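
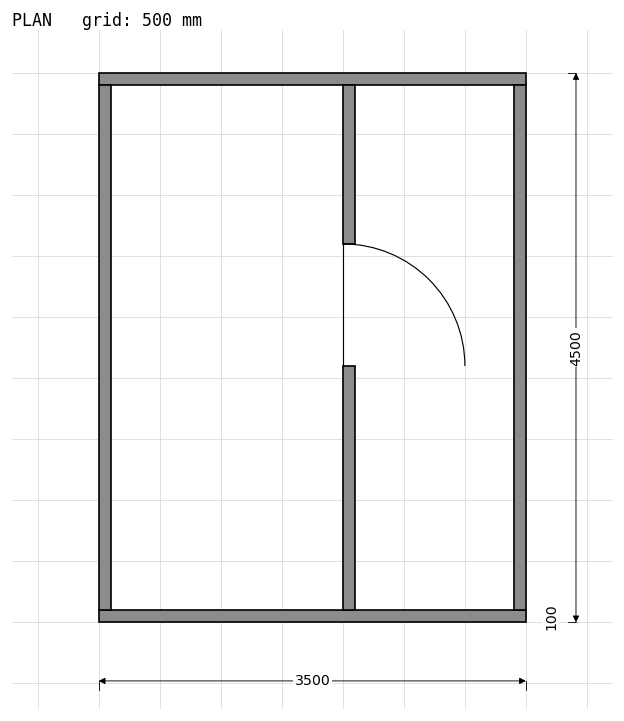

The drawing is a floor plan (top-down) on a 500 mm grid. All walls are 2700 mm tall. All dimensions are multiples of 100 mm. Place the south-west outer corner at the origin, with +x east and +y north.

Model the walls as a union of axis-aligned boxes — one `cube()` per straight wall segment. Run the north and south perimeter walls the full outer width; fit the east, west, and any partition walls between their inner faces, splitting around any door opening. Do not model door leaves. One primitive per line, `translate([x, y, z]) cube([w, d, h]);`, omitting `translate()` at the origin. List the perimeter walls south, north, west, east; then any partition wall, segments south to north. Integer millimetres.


cube([3500, 100, 2700]);
translate([0, 4400, 0]) cube([3500, 100, 2700]);
translate([0, 100, 0]) cube([100, 4300, 2700]);
translate([3400, 100, 0]) cube([100, 4300, 2700]);
translate([2000, 100, 0]) cube([100, 2000, 2700]);
translate([2000, 3100, 0]) cube([100, 1300, 2700]);


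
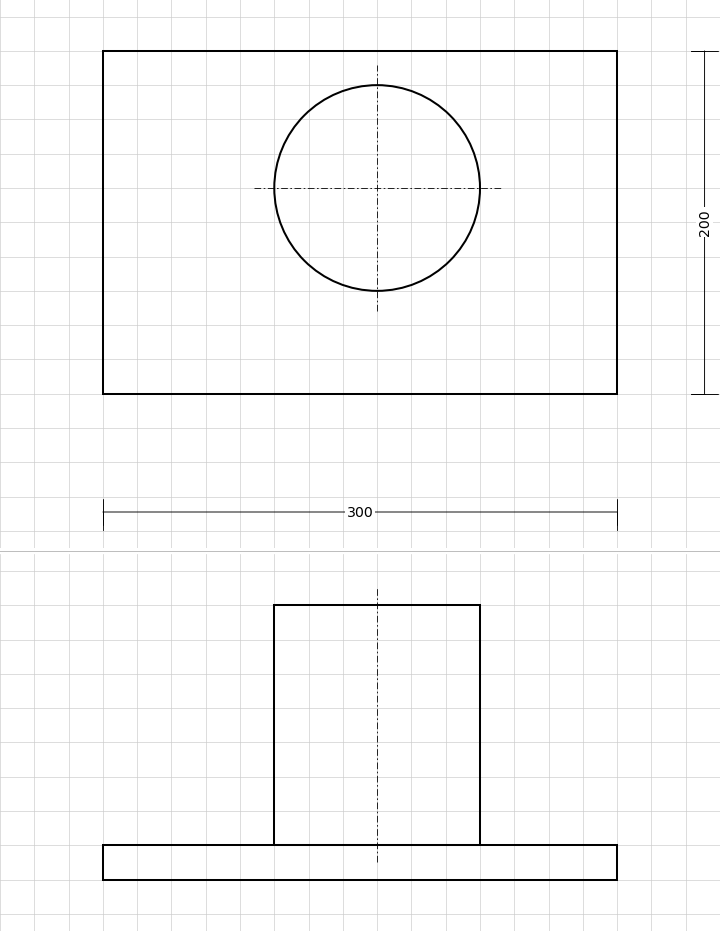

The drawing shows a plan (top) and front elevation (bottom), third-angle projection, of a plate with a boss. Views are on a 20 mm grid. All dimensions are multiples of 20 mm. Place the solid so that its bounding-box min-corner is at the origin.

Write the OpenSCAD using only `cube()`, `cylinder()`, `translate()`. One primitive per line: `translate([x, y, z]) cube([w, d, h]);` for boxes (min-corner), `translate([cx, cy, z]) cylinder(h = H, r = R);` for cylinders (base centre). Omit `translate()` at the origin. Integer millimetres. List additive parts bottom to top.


cube([300, 200, 20]);
translate([160, 120, 20]) cylinder(h = 140, r = 60);


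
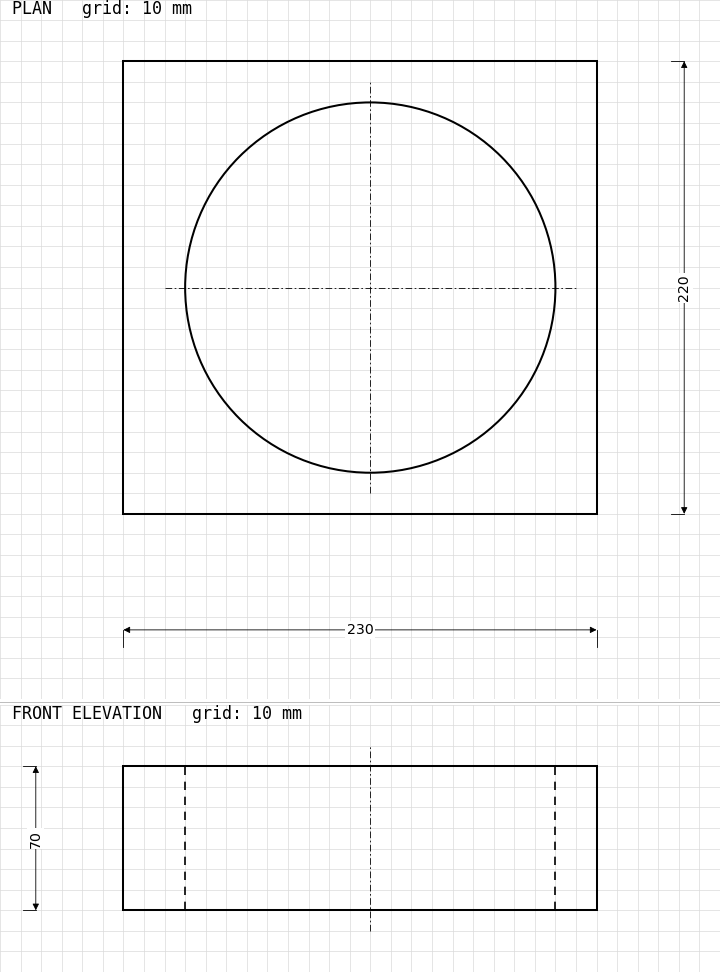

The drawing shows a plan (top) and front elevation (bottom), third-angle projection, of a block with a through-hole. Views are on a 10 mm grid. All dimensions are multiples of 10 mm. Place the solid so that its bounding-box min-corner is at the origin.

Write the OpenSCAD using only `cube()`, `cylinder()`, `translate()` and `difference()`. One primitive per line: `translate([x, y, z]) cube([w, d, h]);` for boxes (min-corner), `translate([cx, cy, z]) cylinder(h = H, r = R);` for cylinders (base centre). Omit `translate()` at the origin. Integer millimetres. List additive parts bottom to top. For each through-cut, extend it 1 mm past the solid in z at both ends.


difference() {
  cube([230, 220, 70]);
  translate([120, 110, -1]) cylinder(h = 72, r = 90);
}


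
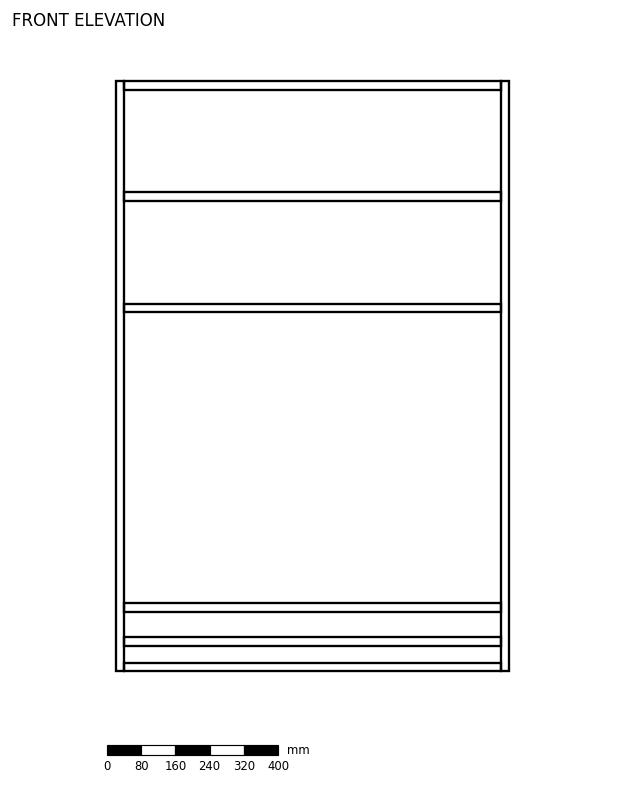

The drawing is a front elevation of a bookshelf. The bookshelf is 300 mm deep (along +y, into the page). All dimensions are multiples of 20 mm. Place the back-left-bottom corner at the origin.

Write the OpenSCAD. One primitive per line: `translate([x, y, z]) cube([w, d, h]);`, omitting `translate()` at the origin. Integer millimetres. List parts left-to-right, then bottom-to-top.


cube([20, 300, 1380]);
translate([20, 0, 0]) cube([880, 300, 20]);
translate([20, 0, 60]) cube([880, 300, 20]);
translate([20, 0, 140]) cube([880, 300, 20]);
translate([20, 0, 840]) cube([880, 300, 20]);
translate([20, 0, 1100]) cube([880, 300, 20]);
translate([20, 0, 1360]) cube([880, 300, 20]);
translate([900, 0, 0]) cube([20, 300, 1380]);


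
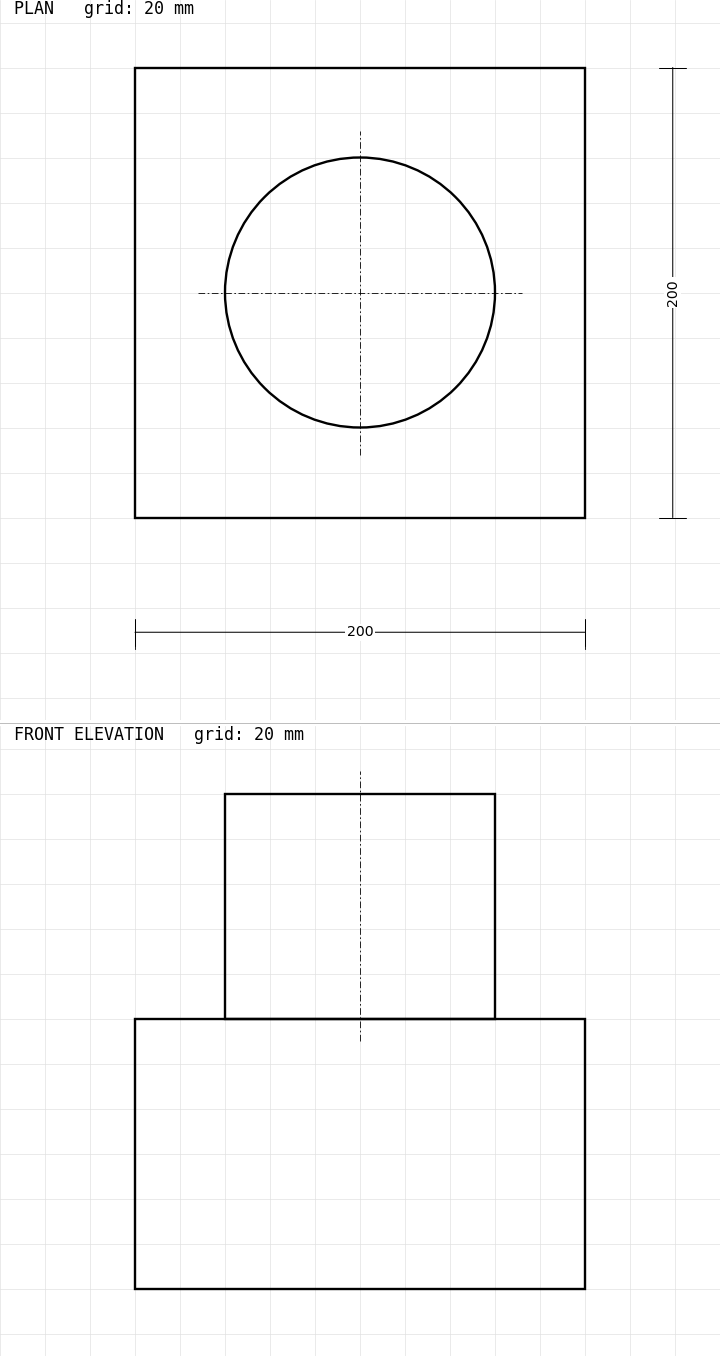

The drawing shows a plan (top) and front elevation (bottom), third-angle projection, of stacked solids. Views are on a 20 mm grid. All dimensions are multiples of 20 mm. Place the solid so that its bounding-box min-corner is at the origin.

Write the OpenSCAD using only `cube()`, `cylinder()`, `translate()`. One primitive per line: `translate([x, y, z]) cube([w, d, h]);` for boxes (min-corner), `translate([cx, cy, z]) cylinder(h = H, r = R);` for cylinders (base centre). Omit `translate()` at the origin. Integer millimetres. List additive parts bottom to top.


cube([200, 200, 120]);
translate([100, 100, 120]) cylinder(h = 100, r = 60);


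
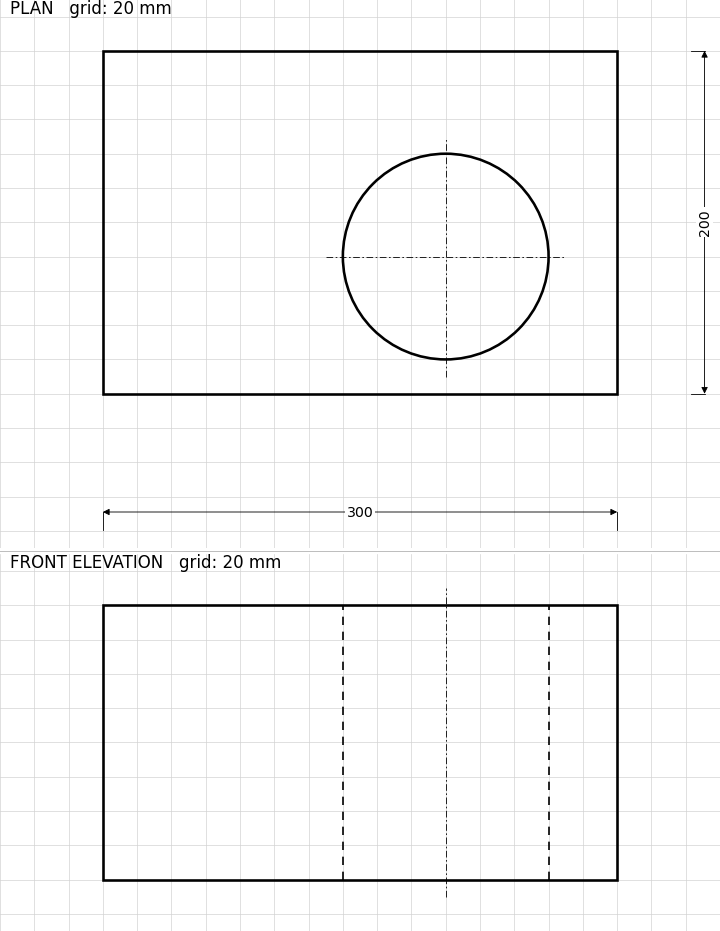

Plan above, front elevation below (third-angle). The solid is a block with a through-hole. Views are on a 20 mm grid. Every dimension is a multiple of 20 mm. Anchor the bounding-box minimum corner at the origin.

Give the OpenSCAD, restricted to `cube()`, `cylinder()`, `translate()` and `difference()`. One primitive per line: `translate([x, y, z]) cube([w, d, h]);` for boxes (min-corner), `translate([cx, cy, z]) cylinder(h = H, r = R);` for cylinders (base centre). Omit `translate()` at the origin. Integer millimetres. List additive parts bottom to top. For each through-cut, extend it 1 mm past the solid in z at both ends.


difference() {
  cube([300, 200, 160]);
  translate([200, 80, -1]) cylinder(h = 162, r = 60);
}


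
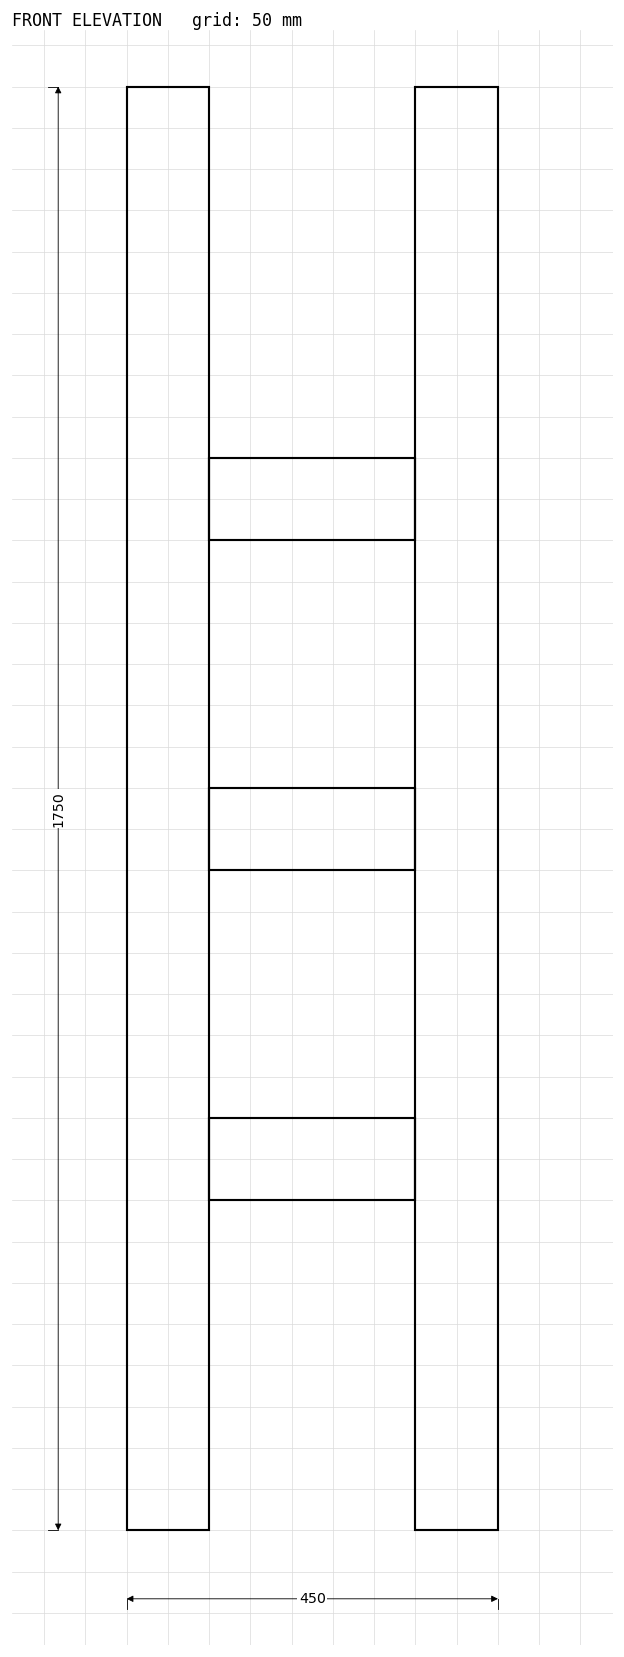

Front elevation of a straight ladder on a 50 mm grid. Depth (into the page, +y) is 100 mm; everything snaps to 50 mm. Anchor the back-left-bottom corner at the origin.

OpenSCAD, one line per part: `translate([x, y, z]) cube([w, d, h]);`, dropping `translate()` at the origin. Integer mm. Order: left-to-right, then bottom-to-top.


cube([100, 100, 1750]);
translate([100, 0, 400]) cube([250, 100, 100]);
translate([100, 0, 800]) cube([250, 100, 100]);
translate([100, 0, 1200]) cube([250, 100, 100]);
translate([350, 0, 0]) cube([100, 100, 1750]);


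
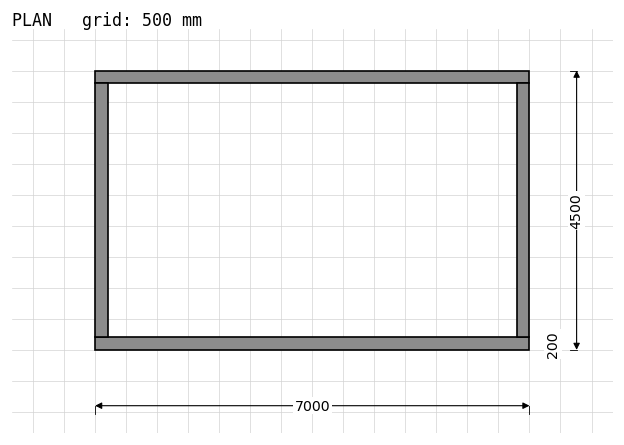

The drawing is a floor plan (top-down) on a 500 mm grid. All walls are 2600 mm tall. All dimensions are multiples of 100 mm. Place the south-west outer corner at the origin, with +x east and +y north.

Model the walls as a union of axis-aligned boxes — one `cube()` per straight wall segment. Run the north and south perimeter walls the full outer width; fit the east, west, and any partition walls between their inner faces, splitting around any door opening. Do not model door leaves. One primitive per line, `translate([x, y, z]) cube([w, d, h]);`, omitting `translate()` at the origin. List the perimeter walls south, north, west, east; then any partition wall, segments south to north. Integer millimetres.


cube([7000, 200, 2600]);
translate([0, 4300, 0]) cube([7000, 200, 2600]);
translate([0, 200, 0]) cube([200, 4100, 2600]);
translate([6800, 200, 0]) cube([200, 4100, 2600]);


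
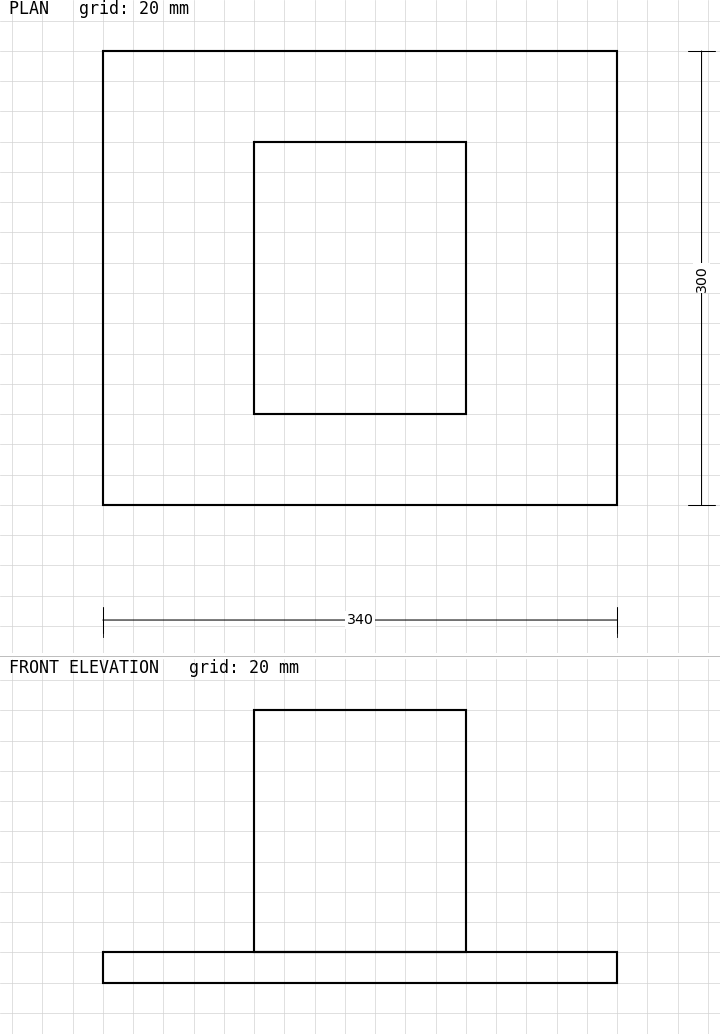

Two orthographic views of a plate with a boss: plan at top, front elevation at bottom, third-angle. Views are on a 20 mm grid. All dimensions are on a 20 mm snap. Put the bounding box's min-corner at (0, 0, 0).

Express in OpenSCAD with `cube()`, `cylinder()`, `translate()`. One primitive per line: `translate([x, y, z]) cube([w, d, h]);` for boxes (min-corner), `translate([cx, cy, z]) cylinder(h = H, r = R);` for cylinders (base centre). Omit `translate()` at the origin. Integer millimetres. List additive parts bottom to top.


cube([340, 300, 20]);
translate([100, 60, 20]) cube([140, 180, 160]);


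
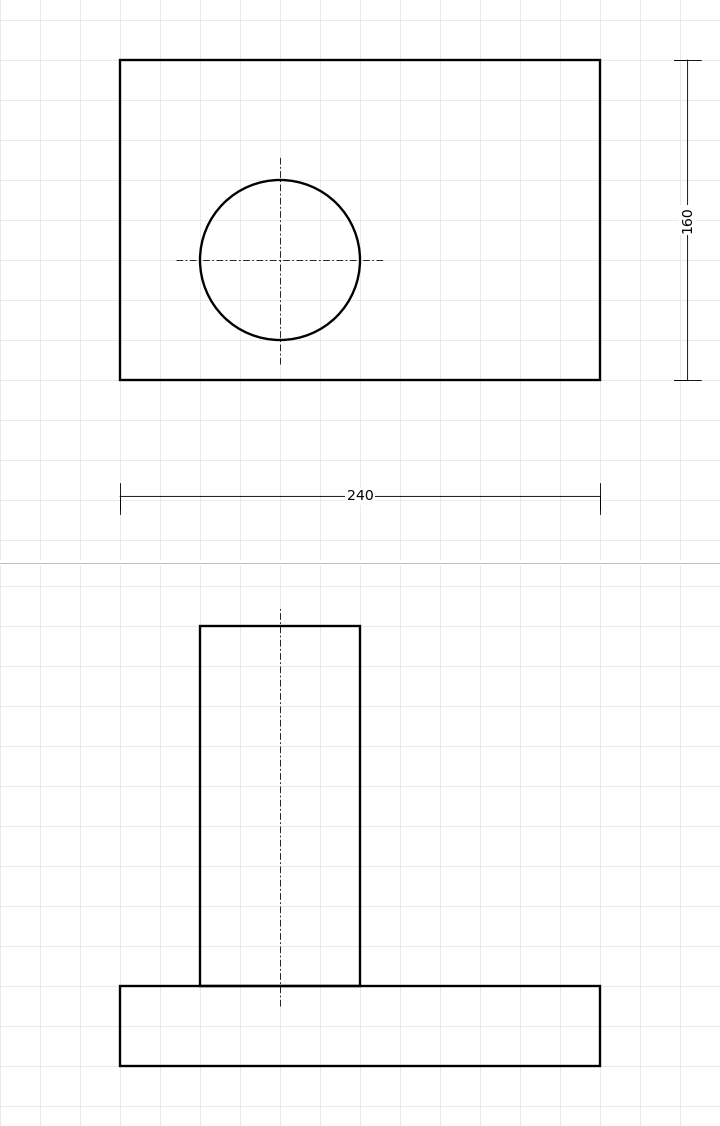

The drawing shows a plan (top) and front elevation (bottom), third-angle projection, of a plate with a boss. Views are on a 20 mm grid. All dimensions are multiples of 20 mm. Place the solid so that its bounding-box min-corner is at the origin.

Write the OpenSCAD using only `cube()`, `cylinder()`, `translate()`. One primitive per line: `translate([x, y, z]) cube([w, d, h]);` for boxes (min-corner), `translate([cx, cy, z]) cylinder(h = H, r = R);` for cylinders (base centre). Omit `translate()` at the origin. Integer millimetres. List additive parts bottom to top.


cube([240, 160, 40]);
translate([80, 60, 40]) cylinder(h = 180, r = 40);


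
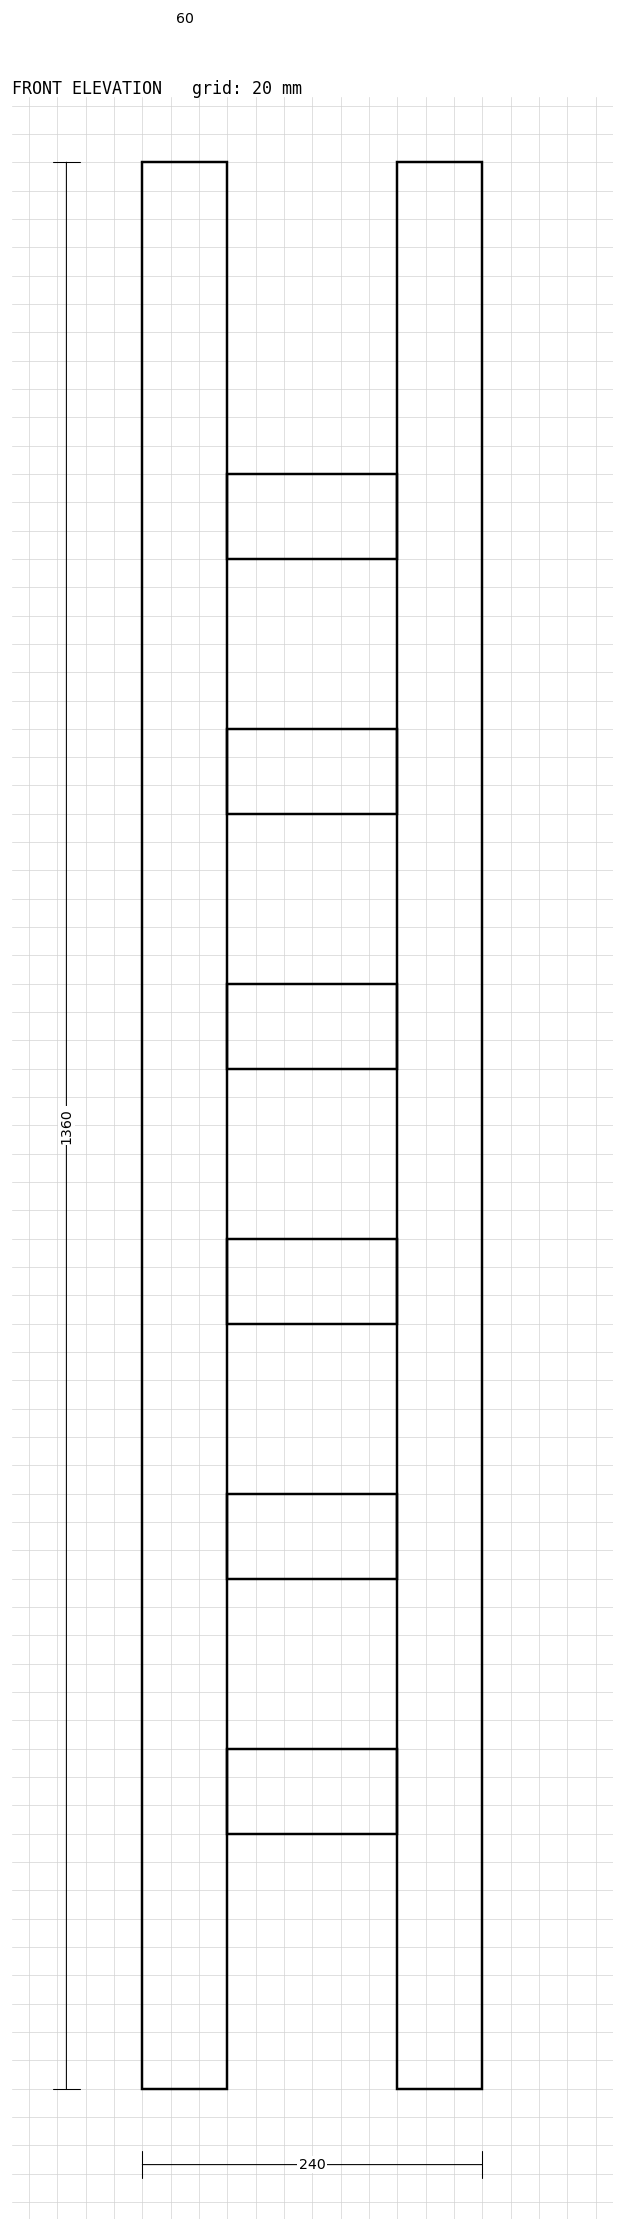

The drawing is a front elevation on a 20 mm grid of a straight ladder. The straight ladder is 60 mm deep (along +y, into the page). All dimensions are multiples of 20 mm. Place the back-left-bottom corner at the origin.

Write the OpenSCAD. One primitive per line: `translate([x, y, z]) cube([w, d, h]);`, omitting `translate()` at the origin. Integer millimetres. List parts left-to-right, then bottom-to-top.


cube([60, 60, 1360]);
translate([60, 0, 180]) cube([120, 60, 60]);
translate([60, 0, 360]) cube([120, 60, 60]);
translate([60, 0, 540]) cube([120, 60, 60]);
translate([60, 0, 720]) cube([120, 60, 60]);
translate([60, 0, 900]) cube([120, 60, 60]);
translate([60, 0, 1080]) cube([120, 60, 60]);
translate([180, 0, 0]) cube([60, 60, 1360]);


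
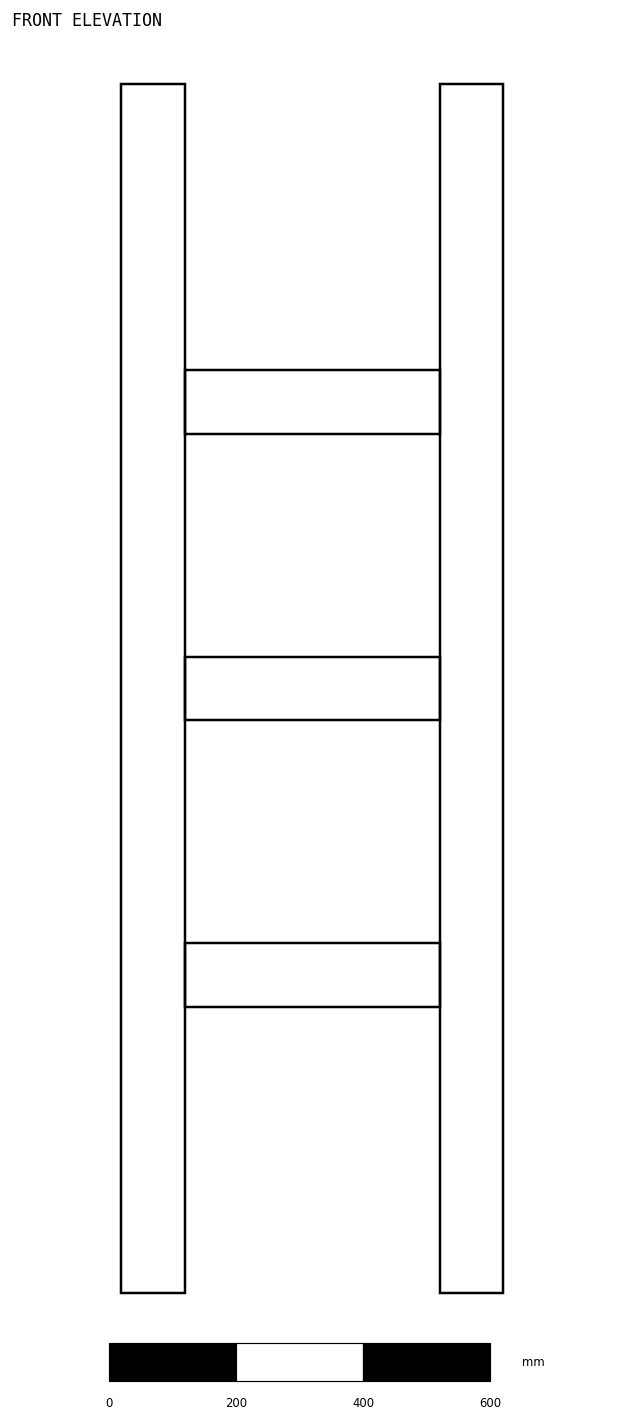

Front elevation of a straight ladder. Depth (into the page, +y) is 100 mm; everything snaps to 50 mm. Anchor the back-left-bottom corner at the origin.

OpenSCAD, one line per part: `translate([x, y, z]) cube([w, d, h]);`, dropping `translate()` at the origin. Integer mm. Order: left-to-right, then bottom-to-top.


cube([100, 100, 1900]);
translate([100, 0, 450]) cube([400, 100, 100]);
translate([100, 0, 900]) cube([400, 100, 100]);
translate([100, 0, 1350]) cube([400, 100, 100]);
translate([500, 0, 0]) cube([100, 100, 1900]);


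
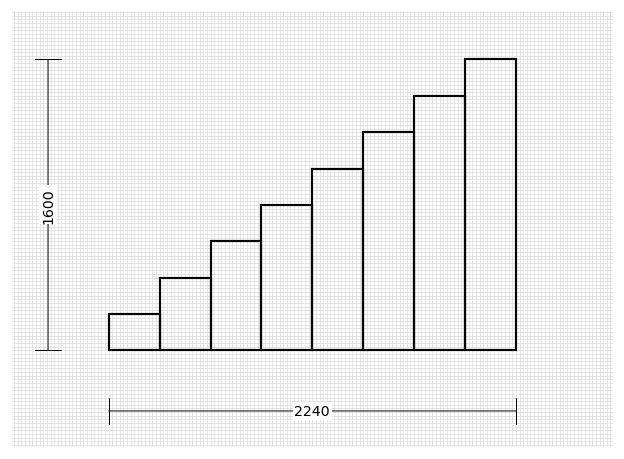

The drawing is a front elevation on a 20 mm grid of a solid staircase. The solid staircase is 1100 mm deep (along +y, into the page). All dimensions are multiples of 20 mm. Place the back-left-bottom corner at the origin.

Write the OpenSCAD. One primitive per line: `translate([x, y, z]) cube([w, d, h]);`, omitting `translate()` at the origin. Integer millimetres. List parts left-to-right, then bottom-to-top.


cube([280, 1100, 200]);
translate([280, 0, 0]) cube([280, 1100, 400]);
translate([560, 0, 0]) cube([280, 1100, 600]);
translate([840, 0, 0]) cube([280, 1100, 800]);
translate([1120, 0, 0]) cube([280, 1100, 1000]);
translate([1400, 0, 0]) cube([280, 1100, 1200]);
translate([1680, 0, 0]) cube([280, 1100, 1400]);
translate([1960, 0, 0]) cube([280, 1100, 1600]);


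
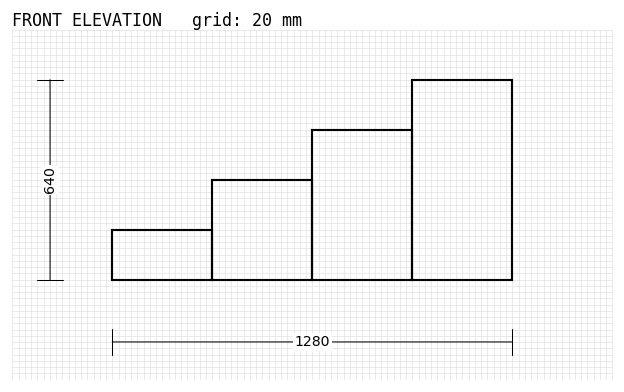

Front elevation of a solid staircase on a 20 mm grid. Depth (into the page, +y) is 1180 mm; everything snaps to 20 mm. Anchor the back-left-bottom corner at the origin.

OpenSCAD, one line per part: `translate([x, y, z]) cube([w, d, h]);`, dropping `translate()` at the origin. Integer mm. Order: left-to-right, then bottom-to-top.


cube([320, 1180, 160]);
translate([320, 0, 0]) cube([320, 1180, 320]);
translate([640, 0, 0]) cube([320, 1180, 480]);
translate([960, 0, 0]) cube([320, 1180, 640]);


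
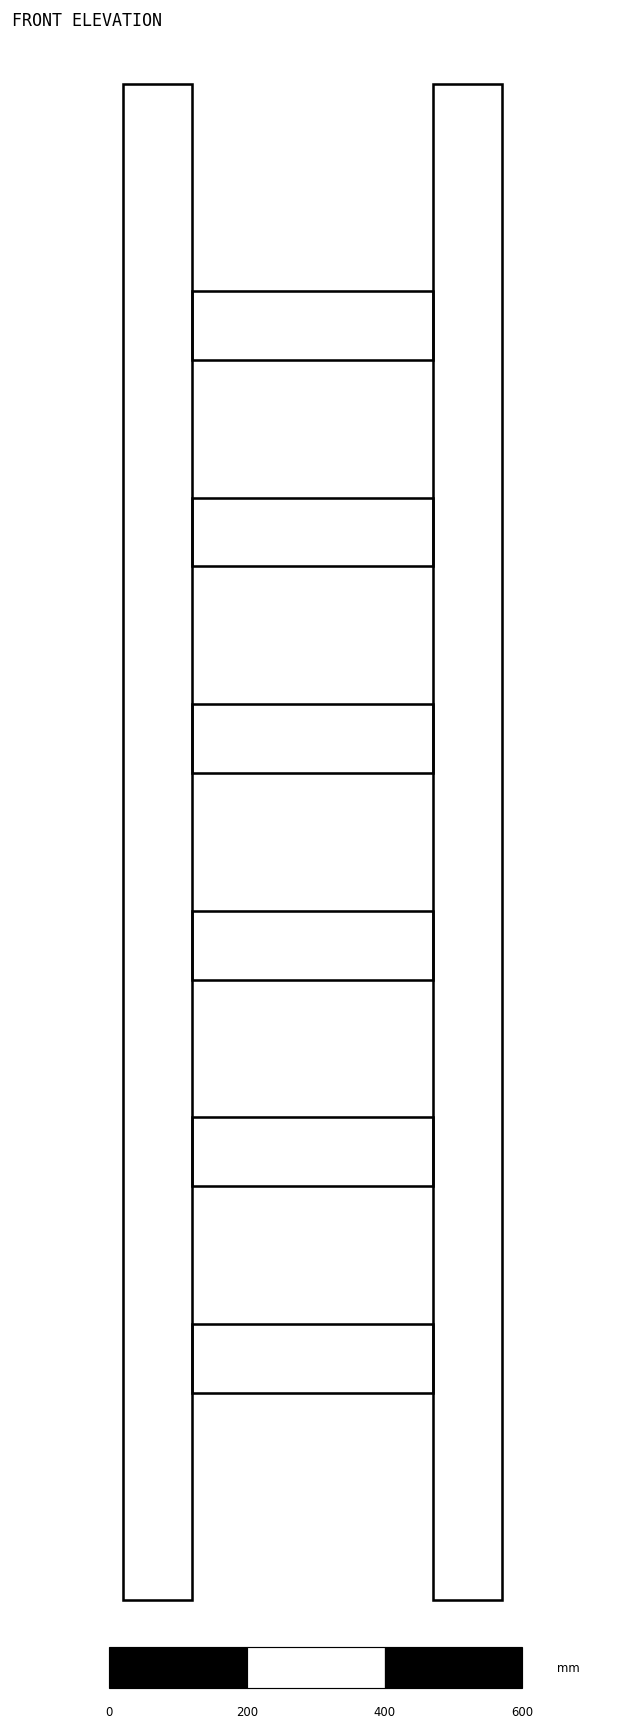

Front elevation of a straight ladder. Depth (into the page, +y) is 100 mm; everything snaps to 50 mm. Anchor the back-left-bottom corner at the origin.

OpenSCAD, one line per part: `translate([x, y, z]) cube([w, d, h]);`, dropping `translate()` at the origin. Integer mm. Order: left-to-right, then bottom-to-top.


cube([100, 100, 2200]);
translate([100, 0, 300]) cube([350, 100, 100]);
translate([100, 0, 600]) cube([350, 100, 100]);
translate([100, 0, 900]) cube([350, 100, 100]);
translate([100, 0, 1200]) cube([350, 100, 100]);
translate([100, 0, 1500]) cube([350, 100, 100]);
translate([100, 0, 1800]) cube([350, 100, 100]);
translate([450, 0, 0]) cube([100, 100, 2200]);


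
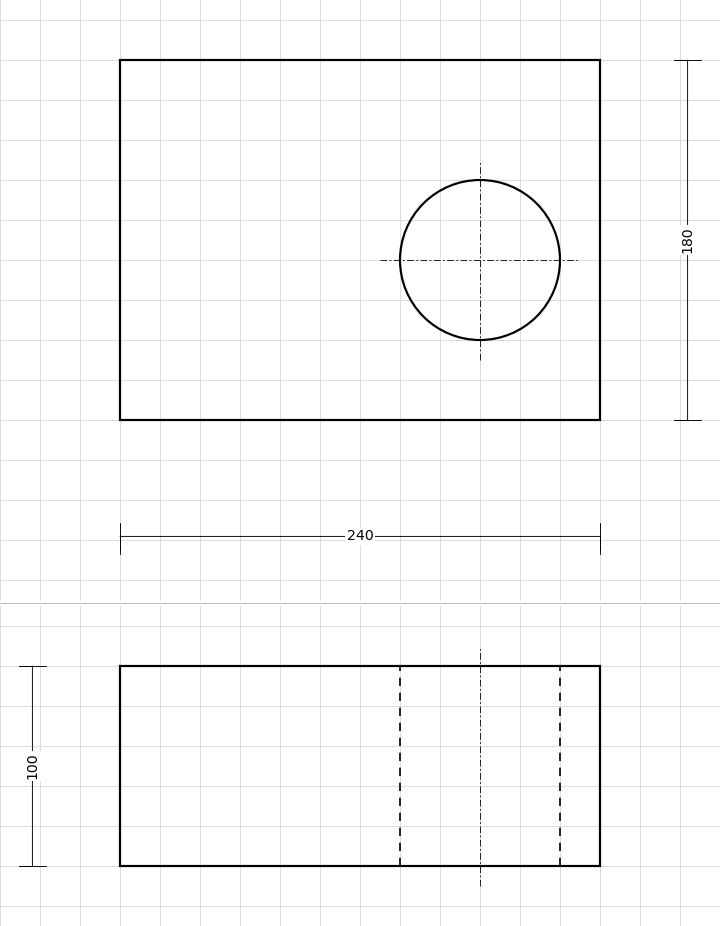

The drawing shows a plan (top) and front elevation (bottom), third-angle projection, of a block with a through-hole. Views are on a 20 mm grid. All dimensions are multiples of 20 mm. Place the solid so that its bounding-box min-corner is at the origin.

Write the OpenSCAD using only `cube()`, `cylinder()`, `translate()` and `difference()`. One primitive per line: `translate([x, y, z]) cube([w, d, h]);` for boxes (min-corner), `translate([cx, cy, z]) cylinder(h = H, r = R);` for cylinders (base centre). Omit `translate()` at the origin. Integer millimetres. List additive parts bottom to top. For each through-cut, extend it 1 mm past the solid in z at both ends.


difference() {
  cube([240, 180, 100]);
  translate([180, 80, -1]) cylinder(h = 102, r = 40);
}


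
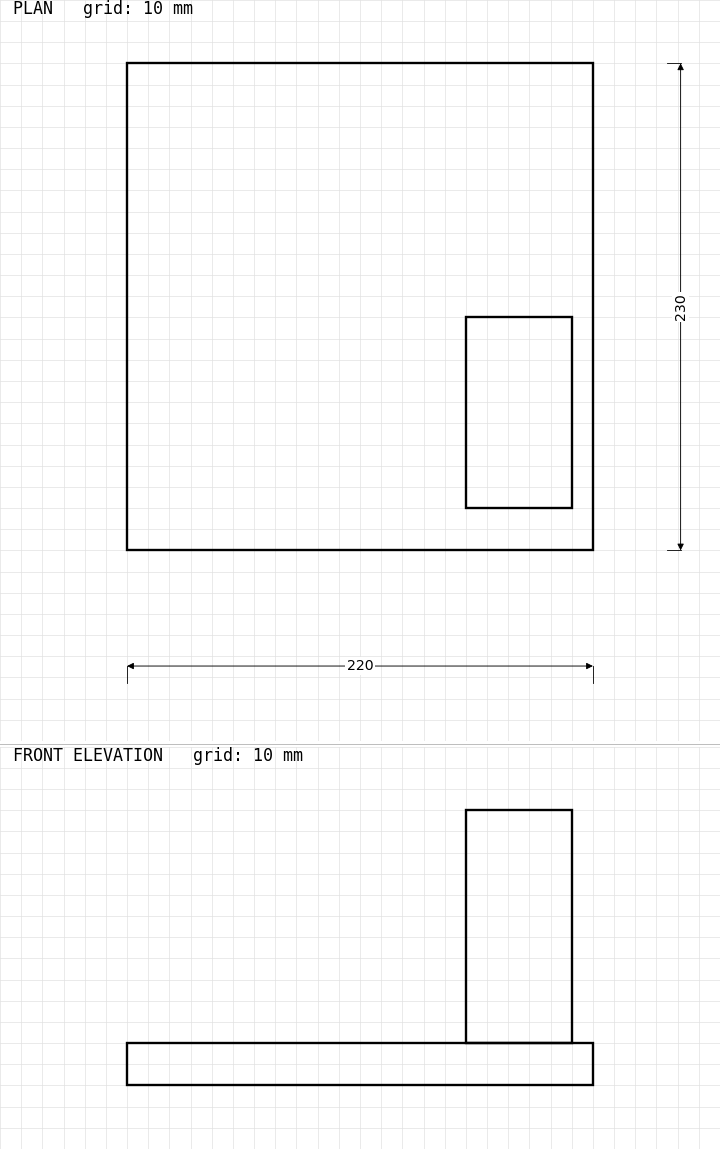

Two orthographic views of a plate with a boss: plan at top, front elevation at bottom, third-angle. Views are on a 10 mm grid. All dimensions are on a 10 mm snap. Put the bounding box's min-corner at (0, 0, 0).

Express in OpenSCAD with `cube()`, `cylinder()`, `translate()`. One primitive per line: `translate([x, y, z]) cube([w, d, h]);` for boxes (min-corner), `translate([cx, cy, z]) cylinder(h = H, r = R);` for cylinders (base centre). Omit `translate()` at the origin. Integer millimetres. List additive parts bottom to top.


cube([220, 230, 20]);
translate([160, 20, 20]) cube([50, 90, 110]);


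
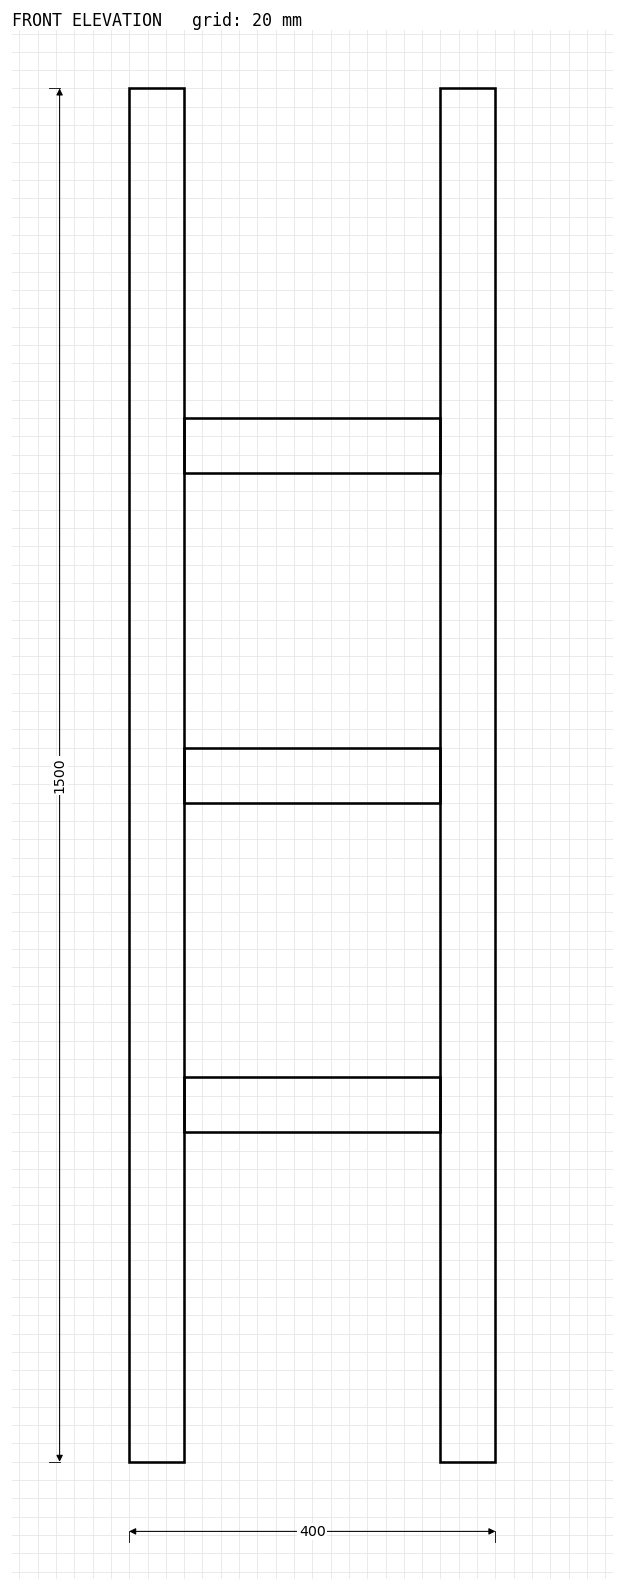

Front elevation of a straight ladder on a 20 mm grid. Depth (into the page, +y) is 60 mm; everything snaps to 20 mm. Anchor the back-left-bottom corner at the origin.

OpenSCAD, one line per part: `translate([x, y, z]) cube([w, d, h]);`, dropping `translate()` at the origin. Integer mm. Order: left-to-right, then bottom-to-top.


cube([60, 60, 1500]);
translate([60, 0, 360]) cube([280, 60, 60]);
translate([60, 0, 720]) cube([280, 60, 60]);
translate([60, 0, 1080]) cube([280, 60, 60]);
translate([340, 0, 0]) cube([60, 60, 1500]);


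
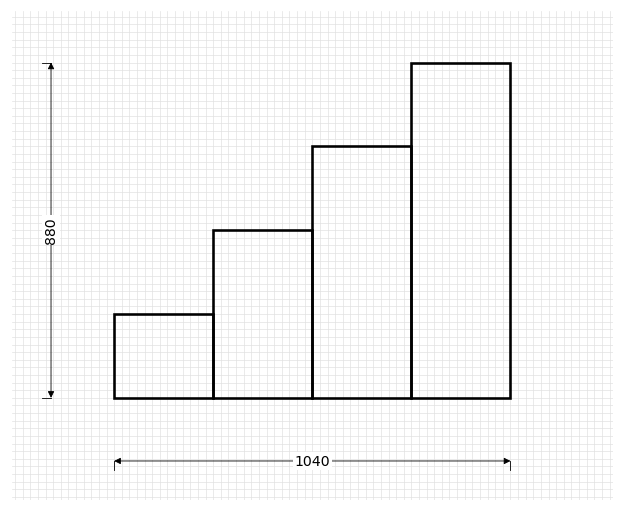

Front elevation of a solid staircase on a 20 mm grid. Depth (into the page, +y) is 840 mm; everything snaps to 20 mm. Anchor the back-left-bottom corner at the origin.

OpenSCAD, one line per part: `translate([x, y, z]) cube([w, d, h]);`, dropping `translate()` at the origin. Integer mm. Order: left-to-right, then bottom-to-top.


cube([260, 840, 220]);
translate([260, 0, 0]) cube([260, 840, 440]);
translate([520, 0, 0]) cube([260, 840, 660]);
translate([780, 0, 0]) cube([260, 840, 880]);


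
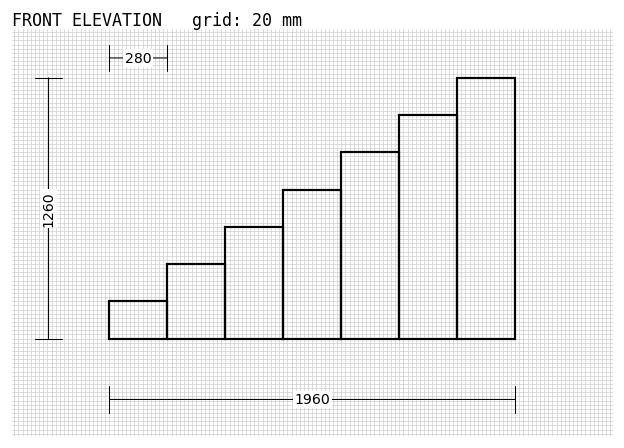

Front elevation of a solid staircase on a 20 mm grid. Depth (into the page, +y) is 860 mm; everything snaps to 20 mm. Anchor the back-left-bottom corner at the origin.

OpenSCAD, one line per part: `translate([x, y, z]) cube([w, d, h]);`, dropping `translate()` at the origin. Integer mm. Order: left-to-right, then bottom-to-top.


cube([280, 860, 180]);
translate([280, 0, 0]) cube([280, 860, 360]);
translate([560, 0, 0]) cube([280, 860, 540]);
translate([840, 0, 0]) cube([280, 860, 720]);
translate([1120, 0, 0]) cube([280, 860, 900]);
translate([1400, 0, 0]) cube([280, 860, 1080]);
translate([1680, 0, 0]) cube([280, 860, 1260]);


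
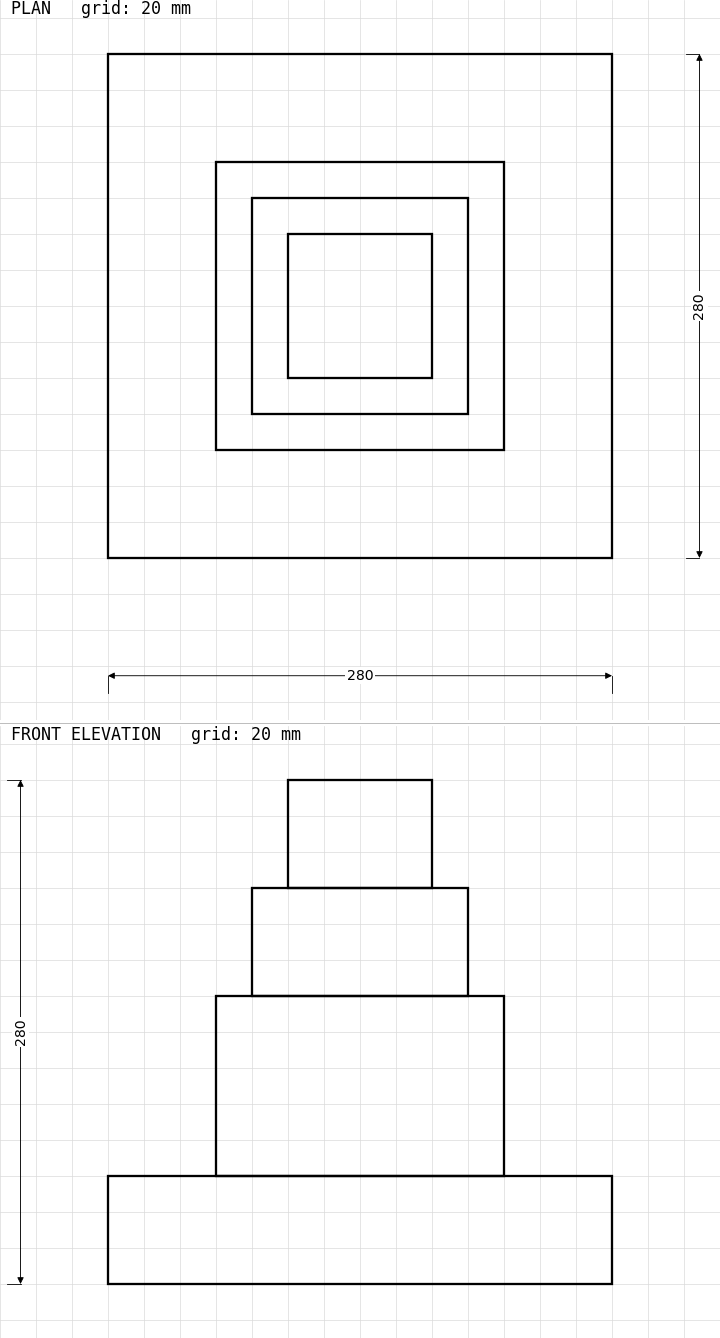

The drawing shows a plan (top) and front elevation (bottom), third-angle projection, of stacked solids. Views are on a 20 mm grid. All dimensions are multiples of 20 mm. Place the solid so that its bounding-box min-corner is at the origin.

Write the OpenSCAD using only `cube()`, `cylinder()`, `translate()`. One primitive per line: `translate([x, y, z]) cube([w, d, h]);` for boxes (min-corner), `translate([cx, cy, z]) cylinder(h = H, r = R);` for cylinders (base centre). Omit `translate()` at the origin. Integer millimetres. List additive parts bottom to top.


cube([280, 280, 60]);
translate([60, 60, 60]) cube([160, 160, 100]);
translate([80, 80, 160]) cube([120, 120, 60]);
translate([100, 100, 220]) cube([80, 80, 60]);


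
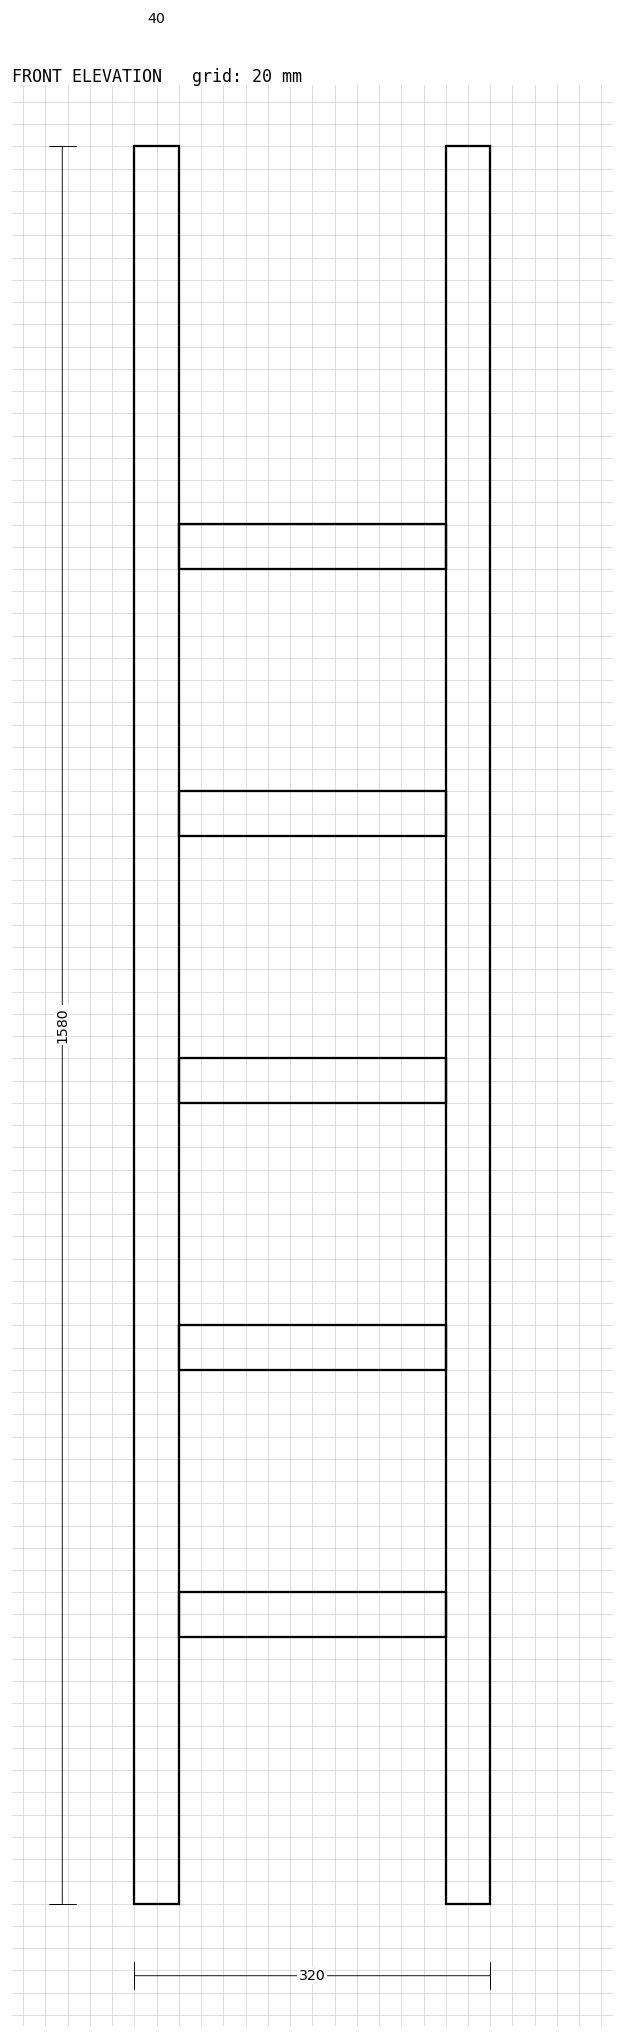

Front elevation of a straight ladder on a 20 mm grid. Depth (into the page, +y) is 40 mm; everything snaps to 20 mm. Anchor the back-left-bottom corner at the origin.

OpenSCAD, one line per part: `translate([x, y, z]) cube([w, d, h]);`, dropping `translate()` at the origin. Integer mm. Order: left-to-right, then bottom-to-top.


cube([40, 40, 1580]);
translate([40, 0, 240]) cube([240, 40, 40]);
translate([40, 0, 480]) cube([240, 40, 40]);
translate([40, 0, 720]) cube([240, 40, 40]);
translate([40, 0, 960]) cube([240, 40, 40]);
translate([40, 0, 1200]) cube([240, 40, 40]);
translate([280, 0, 0]) cube([40, 40, 1580]);


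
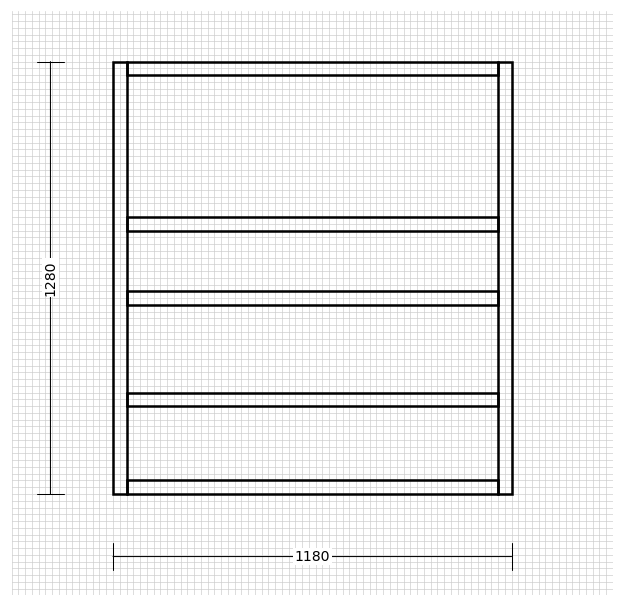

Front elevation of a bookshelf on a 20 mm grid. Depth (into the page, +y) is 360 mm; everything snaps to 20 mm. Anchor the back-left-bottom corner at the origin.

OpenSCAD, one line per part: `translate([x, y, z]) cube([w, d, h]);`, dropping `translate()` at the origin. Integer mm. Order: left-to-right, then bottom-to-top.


cube([40, 360, 1280]);
translate([40, 0, 0]) cube([1100, 360, 40]);
translate([40, 0, 260]) cube([1100, 360, 40]);
translate([40, 0, 560]) cube([1100, 360, 40]);
translate([40, 0, 780]) cube([1100, 360, 40]);
translate([40, 0, 1240]) cube([1100, 360, 40]);
translate([1140, 0, 0]) cube([40, 360, 1280]);


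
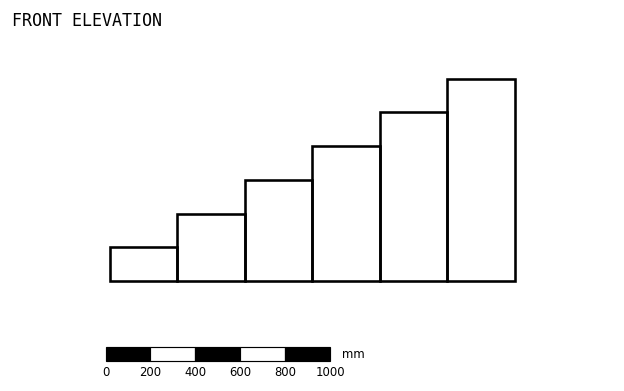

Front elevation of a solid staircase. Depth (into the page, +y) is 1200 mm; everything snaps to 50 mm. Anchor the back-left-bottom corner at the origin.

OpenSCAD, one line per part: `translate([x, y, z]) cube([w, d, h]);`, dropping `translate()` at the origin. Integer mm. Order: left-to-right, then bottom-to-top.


cube([300, 1200, 150]);
translate([300, 0, 0]) cube([300, 1200, 300]);
translate([600, 0, 0]) cube([300, 1200, 450]);
translate([900, 0, 0]) cube([300, 1200, 600]);
translate([1200, 0, 0]) cube([300, 1200, 750]);
translate([1500, 0, 0]) cube([300, 1200, 900]);


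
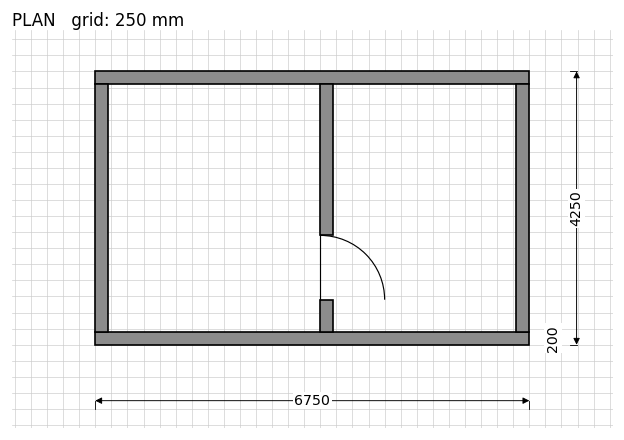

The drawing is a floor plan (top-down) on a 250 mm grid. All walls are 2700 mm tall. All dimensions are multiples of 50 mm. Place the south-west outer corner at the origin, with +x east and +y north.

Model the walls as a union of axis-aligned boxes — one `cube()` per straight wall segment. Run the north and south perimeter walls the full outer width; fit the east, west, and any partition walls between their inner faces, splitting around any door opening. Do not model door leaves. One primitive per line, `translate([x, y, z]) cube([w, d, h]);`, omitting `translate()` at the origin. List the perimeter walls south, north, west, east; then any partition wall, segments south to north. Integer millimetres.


cube([6750, 200, 2700]);
translate([0, 4050, 0]) cube([6750, 200, 2700]);
translate([0, 200, 0]) cube([200, 3850, 2700]);
translate([6550, 200, 0]) cube([200, 3850, 2700]);
translate([3500, 200, 0]) cube([200, 500, 2700]);
translate([3500, 1700, 0]) cube([200, 2350, 2700]);


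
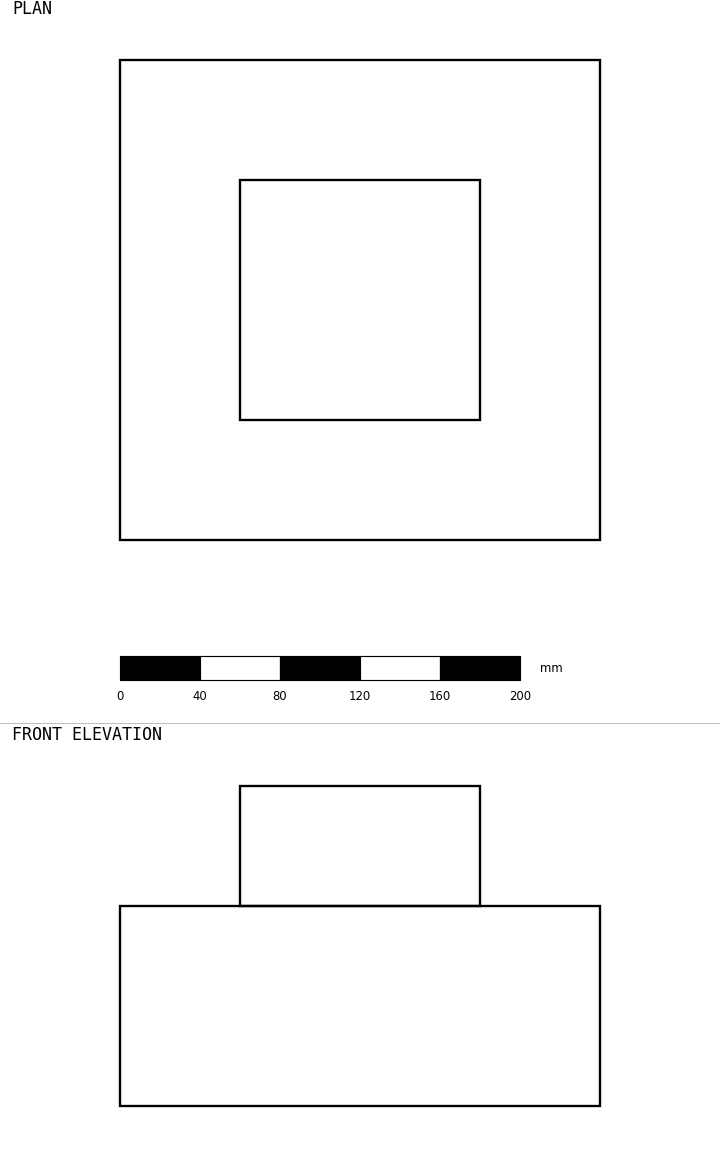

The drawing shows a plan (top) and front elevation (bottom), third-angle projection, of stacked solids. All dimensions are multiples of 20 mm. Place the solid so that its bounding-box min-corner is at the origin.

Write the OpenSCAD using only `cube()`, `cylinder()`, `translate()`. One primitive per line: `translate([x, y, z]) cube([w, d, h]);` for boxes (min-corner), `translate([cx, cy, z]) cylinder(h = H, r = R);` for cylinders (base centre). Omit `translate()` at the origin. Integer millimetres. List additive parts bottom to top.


cube([240, 240, 100]);
translate([60, 60, 100]) cube([120, 120, 60]);


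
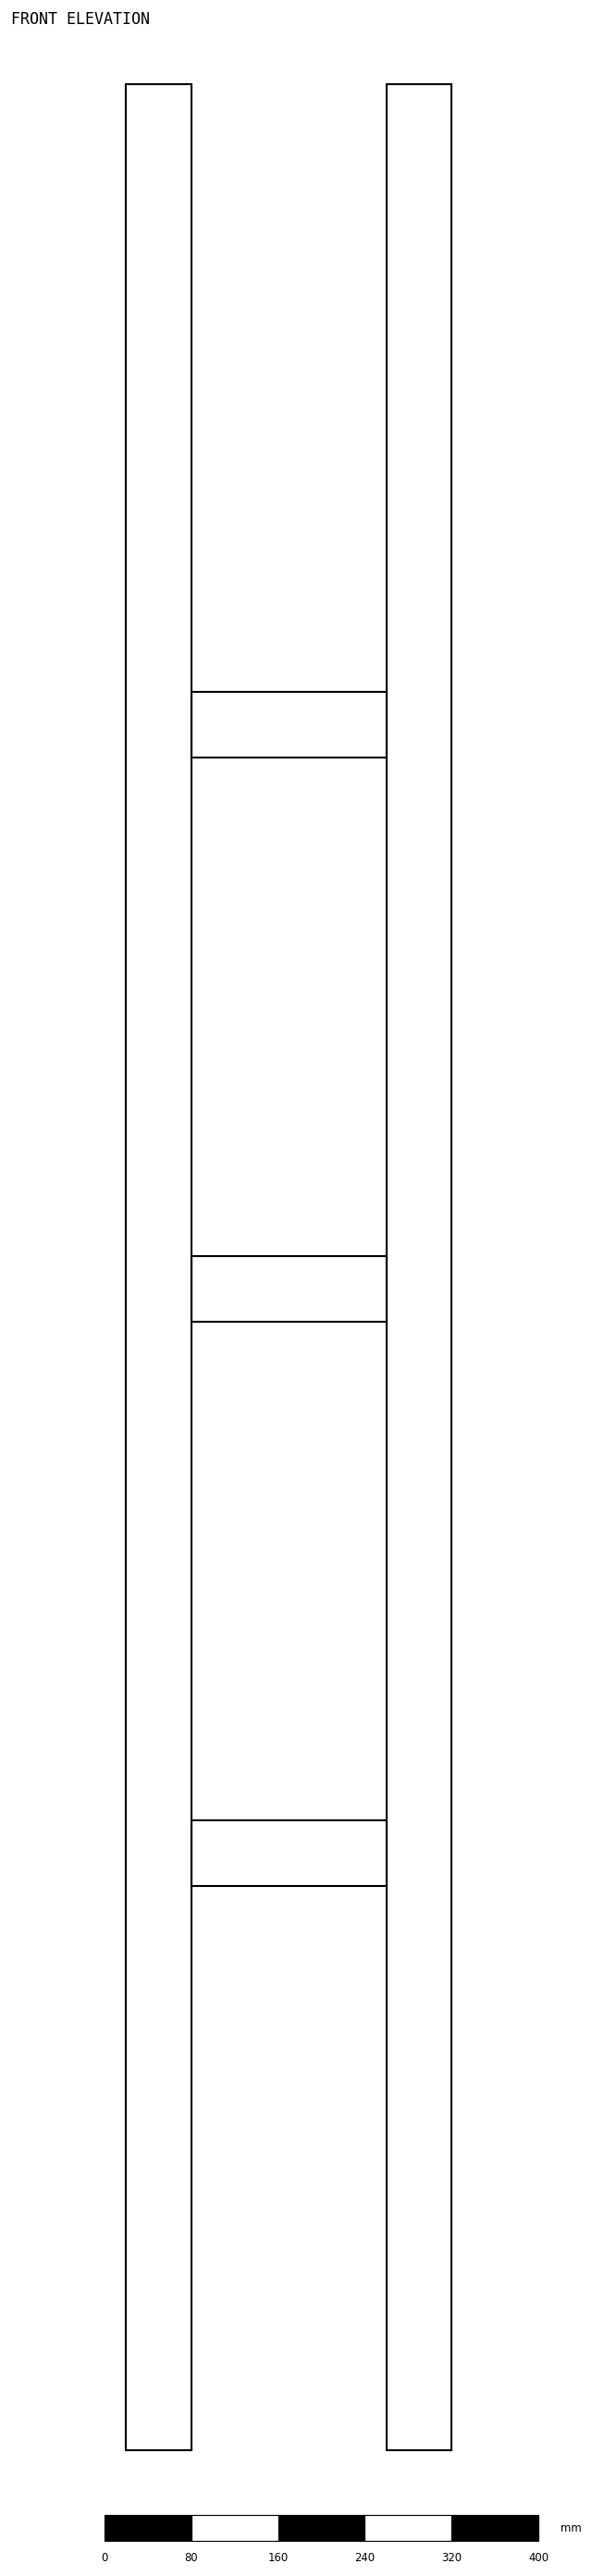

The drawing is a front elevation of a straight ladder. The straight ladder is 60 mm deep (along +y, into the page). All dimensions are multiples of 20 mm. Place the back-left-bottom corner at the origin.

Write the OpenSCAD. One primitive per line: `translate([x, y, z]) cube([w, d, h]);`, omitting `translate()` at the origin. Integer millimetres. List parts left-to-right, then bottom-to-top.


cube([60, 60, 2180]);
translate([60, 0, 520]) cube([180, 60, 60]);
translate([60, 0, 1040]) cube([180, 60, 60]);
translate([60, 0, 1560]) cube([180, 60, 60]);
translate([240, 0, 0]) cube([60, 60, 2180]);


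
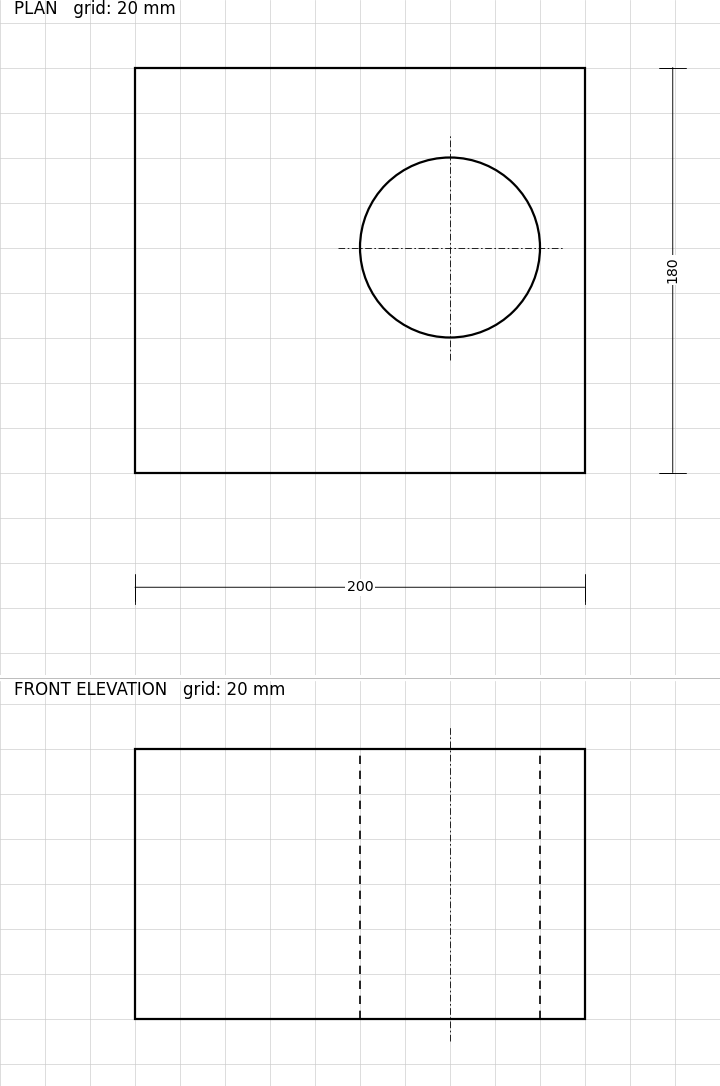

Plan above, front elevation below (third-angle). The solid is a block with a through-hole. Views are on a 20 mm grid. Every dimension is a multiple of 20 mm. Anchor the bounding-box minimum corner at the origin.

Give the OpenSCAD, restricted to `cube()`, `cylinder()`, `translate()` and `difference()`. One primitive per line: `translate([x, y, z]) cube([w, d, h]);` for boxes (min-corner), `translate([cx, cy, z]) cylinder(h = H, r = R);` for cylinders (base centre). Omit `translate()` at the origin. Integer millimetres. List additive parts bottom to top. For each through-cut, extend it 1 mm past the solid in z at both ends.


difference() {
  cube([200, 180, 120]);
  translate([140, 100, -1]) cylinder(h = 122, r = 40);
}


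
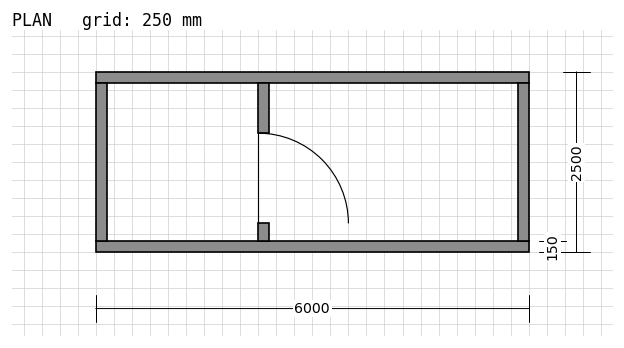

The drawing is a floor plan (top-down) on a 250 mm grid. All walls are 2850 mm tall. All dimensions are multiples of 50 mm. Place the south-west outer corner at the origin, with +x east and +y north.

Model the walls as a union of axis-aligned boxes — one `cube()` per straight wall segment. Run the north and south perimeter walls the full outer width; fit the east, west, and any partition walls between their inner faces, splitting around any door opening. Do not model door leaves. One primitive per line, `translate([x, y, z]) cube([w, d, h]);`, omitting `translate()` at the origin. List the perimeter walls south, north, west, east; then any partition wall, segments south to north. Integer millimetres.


cube([6000, 150, 2850]);
translate([0, 2350, 0]) cube([6000, 150, 2850]);
translate([0, 150, 0]) cube([150, 2200, 2850]);
translate([5850, 150, 0]) cube([150, 2200, 2850]);
translate([2250, 150, 0]) cube([150, 250, 2850]);
translate([2250, 1650, 0]) cube([150, 700, 2850]);


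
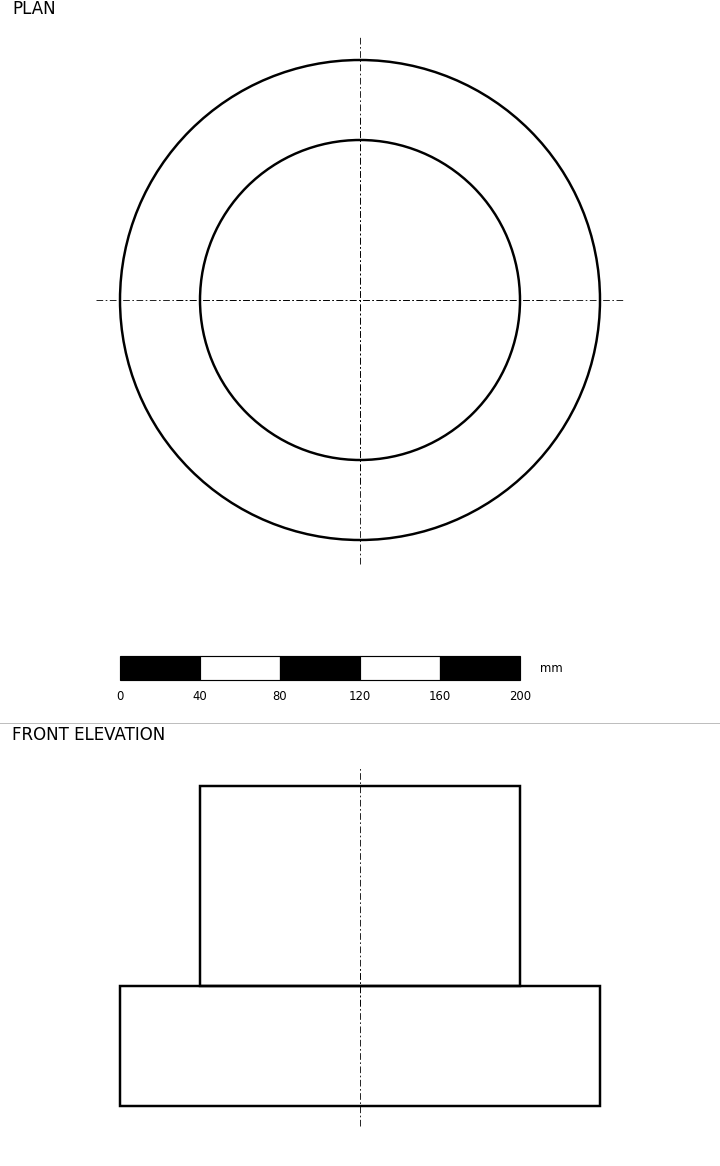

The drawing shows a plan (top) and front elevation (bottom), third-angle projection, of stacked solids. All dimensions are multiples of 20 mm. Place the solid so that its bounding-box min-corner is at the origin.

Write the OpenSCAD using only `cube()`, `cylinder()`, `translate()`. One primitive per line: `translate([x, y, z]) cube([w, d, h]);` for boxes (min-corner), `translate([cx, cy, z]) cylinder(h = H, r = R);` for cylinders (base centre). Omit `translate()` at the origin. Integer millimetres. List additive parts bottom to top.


translate([120, 120, 0]) cylinder(h = 60, r = 120);
translate([120, 120, 60]) cylinder(h = 100, r = 80);


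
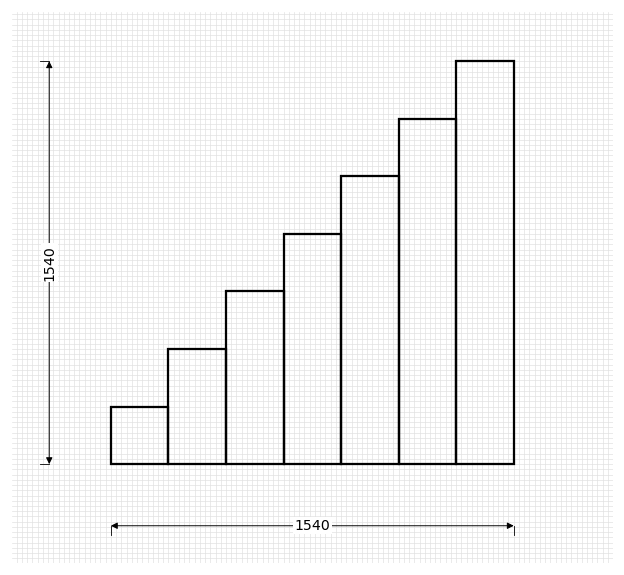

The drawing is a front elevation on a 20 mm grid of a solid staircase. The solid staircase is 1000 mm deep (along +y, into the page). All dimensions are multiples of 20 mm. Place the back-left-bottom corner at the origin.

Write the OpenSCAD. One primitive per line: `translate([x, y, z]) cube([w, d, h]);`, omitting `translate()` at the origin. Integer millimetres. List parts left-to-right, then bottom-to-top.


cube([220, 1000, 220]);
translate([220, 0, 0]) cube([220, 1000, 440]);
translate([440, 0, 0]) cube([220, 1000, 660]);
translate([660, 0, 0]) cube([220, 1000, 880]);
translate([880, 0, 0]) cube([220, 1000, 1100]);
translate([1100, 0, 0]) cube([220, 1000, 1320]);
translate([1320, 0, 0]) cube([220, 1000, 1540]);


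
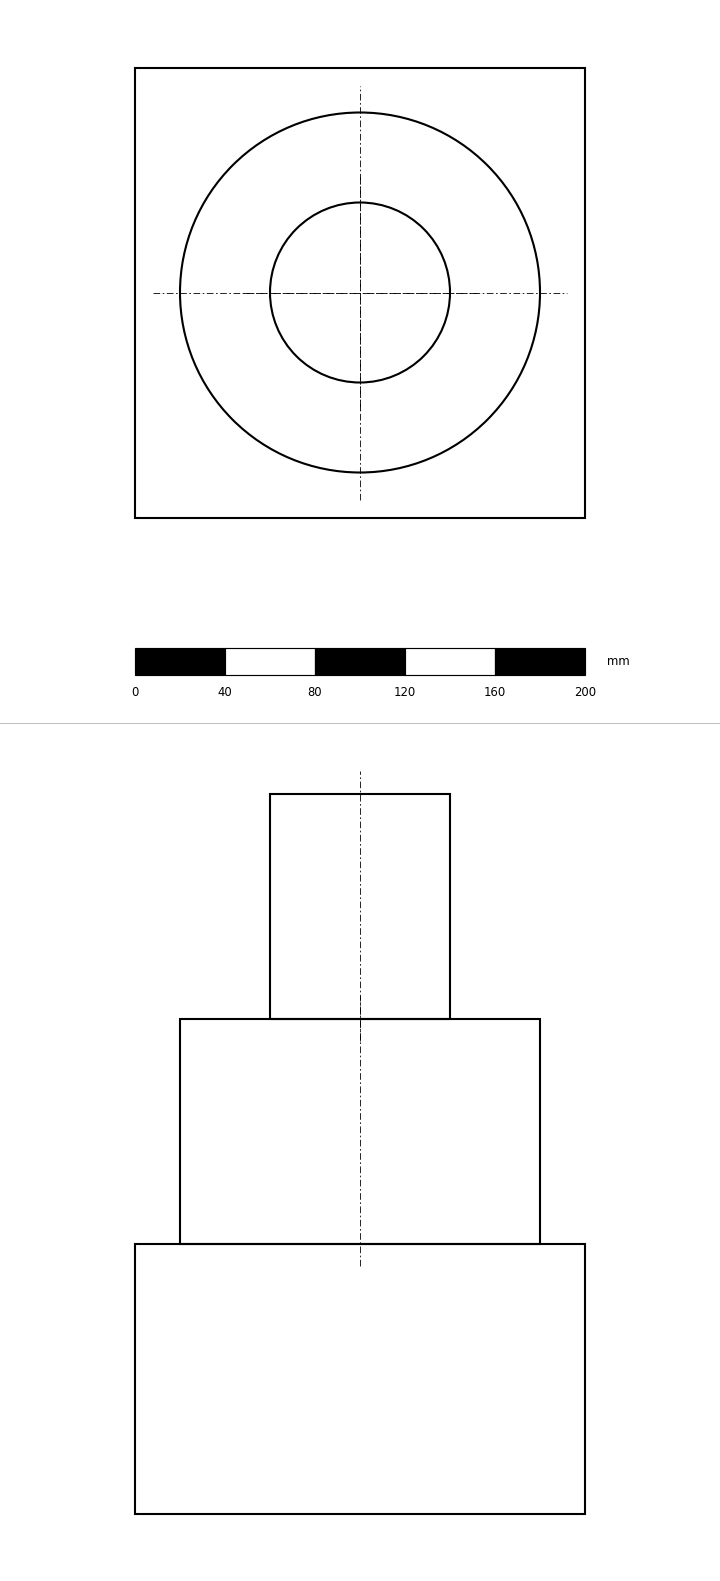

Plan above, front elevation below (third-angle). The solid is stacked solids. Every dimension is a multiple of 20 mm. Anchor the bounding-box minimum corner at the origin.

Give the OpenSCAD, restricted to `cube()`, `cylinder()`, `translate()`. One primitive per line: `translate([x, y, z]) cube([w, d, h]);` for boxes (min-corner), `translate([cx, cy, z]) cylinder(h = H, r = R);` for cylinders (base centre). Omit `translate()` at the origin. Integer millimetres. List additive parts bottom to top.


cube([200, 200, 120]);
translate([100, 100, 120]) cylinder(h = 100, r = 80);
translate([100, 100, 220]) cylinder(h = 100, r = 40);
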